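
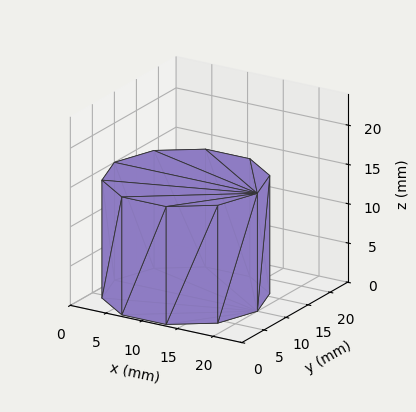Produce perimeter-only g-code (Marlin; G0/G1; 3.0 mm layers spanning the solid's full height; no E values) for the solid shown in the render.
Reading the render: the shape is a regular 10-sided prism (a cylinder approximated with 10 flat sides), circumscribed radius ≈ 10 mm, height ≈ 15 mm (dimensions read to the nearest mm from the axis ticks). For the g-code, the solid's height is divided into equal slices at the stated Δz and each level perimeter traced with G1 moves after a G0 lift.

; perimeter-only toolpath
G21 ; units = mm
G90 ; absolute positioning
G28 ; home
; layer 1
G0 Z3.0
G0 X20.0 Y10.0
G1 X18.1 Y15.9
G1 X13.1 Y19.5
G1 X6.9 Y19.5
G1 X1.9 Y15.9
G1 X0.0 Y10.0
G1 X1.9 Y4.1
G1 X6.9 Y0.5
G1 X13.1 Y0.5
G1 X18.1 Y4.1
G1 X20.0 Y10.0
; layer 2
G0 Z6.0
G0 X20.0 Y10.0
G1 X18.1 Y15.9
G1 X13.1 Y19.5
G1 X6.9 Y19.5
G1 X1.9 Y15.9
G1 X0.0 Y10.0
G1 X1.9 Y4.1
G1 X6.9 Y0.5
G1 X13.1 Y0.5
G1 X18.1 Y4.1
G1 X20.0 Y10.0
; layer 3
G0 Z9.0
G0 X20.0 Y10.0
G1 X18.1 Y15.9
G1 X13.1 Y19.5
G1 X6.9 Y19.5
G1 X1.9 Y15.9
G1 X0.0 Y10.0
G1 X1.9 Y4.1
G1 X6.9 Y0.5
G1 X13.1 Y0.5
G1 X18.1 Y4.1
G1 X20.0 Y10.0
; layer 4
G0 Z12.0
G0 X20.0 Y10.0
G1 X18.1 Y15.9
G1 X13.1 Y19.5
G1 X6.9 Y19.5
G1 X1.9 Y15.9
G1 X0.0 Y10.0
G1 X1.9 Y4.1
G1 X6.9 Y0.5
G1 X13.1 Y0.5
G1 X18.1 Y4.1
G1 X20.0 Y10.0
; layer 5
G0 Z15.0
G0 X20.0 Y10.0
G1 X18.1 Y15.9
G1 X13.1 Y19.5
G1 X6.9 Y19.5
G1 X1.9 Y15.9
G1 X0.0 Y10.0
G1 X1.9 Y4.1
G1 X6.9 Y0.5
G1 X13.1 Y0.5
G1 X18.1 Y4.1
G1 X20.0 Y10.0
M2 ; end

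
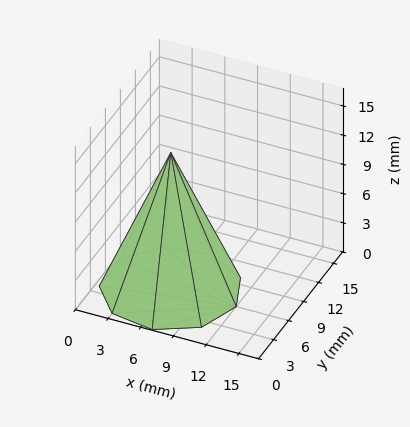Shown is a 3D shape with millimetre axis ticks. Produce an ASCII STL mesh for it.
Reading the render: the shape is a regular 9-sided pyramid, base circumscribed radius ≈ 6 mm, apex at z ≈ 14 mm (dimensions read to the nearest mm from the axis ticks). For the STL, each face is triangulated and given an outward normal.

solid part
  facet normal 0.0000 0.0000 -1.0000
    outer loop
      vertex 7.0 11.9 0.0
      vertex 10.6 9.9 0.0
      vertex 12.0 6.0 0.0
    endloop
  endfacet
  facet normal 0.0000 0.0000 -1.0000
    outer loop
      vertex 3.0 11.2 0.0
      vertex 7.0 11.9 0.0
      vertex 12.0 6.0 0.0
    endloop
  endfacet
  facet normal 0.0000 0.0000 -1.0000
    outer loop
      vertex 0.4 8.1 0.0
      vertex 3.0 11.2 0.0
      vertex 12.0 6.0 0.0
    endloop
  endfacet
  facet normal 0.0000 0.0000 -1.0000
    outer loop
      vertex 0.4 3.9 0.0
      vertex 0.4 8.1 0.0
      vertex 12.0 6.0 0.0
    endloop
  endfacet
  facet normal 0.0000 0.0000 -1.0000
    outer loop
      vertex 3.0 0.8 0.0
      vertex 0.4 3.9 0.0
      vertex 12.0 6.0 0.0
    endloop
  endfacet
  facet normal 0.0000 0.0000 -1.0000
    outer loop
      vertex 7.0 0.1 0.0
      vertex 3.0 0.8 0.0
      vertex 12.0 6.0 0.0
    endloop
  endfacet
  facet normal 0.0000 0.0000 -1.0000
    outer loop
      vertex 10.6 2.1 0.0
      vertex 7.0 0.1 0.0
      vertex 12.0 6.0 0.0
    endloop
  endfacet
  facet normal 0.8729 0.3133 0.3741
    outer loop
      vertex 12.0 6.0 0.0
      vertex 10.6 9.9 0.0
      vertex 6.0 6.0 14.0
    endloop
  endfacet
  facet normal 0.4504 0.8108 0.3739
    outer loop
      vertex 10.6 9.9 0.0
      vertex 7.0 11.9 0.0
      vertex 6.0 6.0 14.0
    endloop
  endfacet
  facet normal -0.1599 0.9137 0.3736
    outer loop
      vertex 7.0 11.9 0.0
      vertex 3.0 11.2 0.0
      vertex 6.0 6.0 14.0
    endloop
  endfacet
  facet normal -0.7107 0.5961 0.3737
    outer loop
      vertex 3.0 11.2 0.0
      vertex 0.4 8.1 0.0
      vertex 6.0 6.0 14.0
    endloop
  endfacet
  facet normal -0.9285 0.0000 0.3714
    outer loop
      vertex 0.4 8.1 0.0
      vertex 0.4 3.9 0.0
      vertex 6.0 6.0 14.0
    endloop
  endfacet
  facet normal -0.7107 -0.5961 0.3737
    outer loop
      vertex 0.4 3.9 0.0
      vertex 3.0 0.8 0.0
      vertex 6.0 6.0 14.0
    endloop
  endfacet
  facet normal -0.1599 -0.9137 0.3736
    outer loop
      vertex 3.0 0.8 0.0
      vertex 7.0 0.1 0.0
      vertex 6.0 6.0 14.0
    endloop
  endfacet
  facet normal 0.4504 -0.8108 0.3739
    outer loop
      vertex 7.0 0.1 0.0
      vertex 10.6 2.1 0.0
      vertex 6.0 6.0 14.0
    endloop
  endfacet
  facet normal 0.8729 -0.3133 0.3741
    outer loop
      vertex 10.6 2.1 0.0
      vertex 12.0 6.0 0.0
      vertex 6.0 6.0 14.0
    endloop
  endfacet
endsolid part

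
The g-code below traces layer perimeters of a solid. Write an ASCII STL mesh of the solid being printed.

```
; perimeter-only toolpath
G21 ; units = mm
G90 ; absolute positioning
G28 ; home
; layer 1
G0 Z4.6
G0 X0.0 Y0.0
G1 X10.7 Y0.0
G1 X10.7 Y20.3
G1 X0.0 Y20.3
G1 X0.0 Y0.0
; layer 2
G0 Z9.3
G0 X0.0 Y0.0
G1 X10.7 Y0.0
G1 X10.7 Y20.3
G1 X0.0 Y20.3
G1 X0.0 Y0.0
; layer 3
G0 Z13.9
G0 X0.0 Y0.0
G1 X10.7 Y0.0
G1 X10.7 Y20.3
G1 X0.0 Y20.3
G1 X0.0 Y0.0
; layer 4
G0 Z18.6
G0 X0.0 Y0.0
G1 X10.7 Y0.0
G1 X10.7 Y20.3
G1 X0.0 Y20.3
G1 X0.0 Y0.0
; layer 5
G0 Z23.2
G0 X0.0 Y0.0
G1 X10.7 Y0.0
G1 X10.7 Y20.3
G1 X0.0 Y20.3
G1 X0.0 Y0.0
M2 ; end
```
solid part
  facet normal 0.0000 0.0000 -1.0000
    outer loop
      vertex 10.7 20.3 0.0
      vertex 10.7 0.0 0.0
      vertex 0.0 0.0 0.0
    endloop
  endfacet
  facet normal 0.0000 0.0000 -1.0000
    outer loop
      vertex 0.0 20.3 0.0
      vertex 10.7 20.3 0.0
      vertex 0.0 0.0 0.0
    endloop
  endfacet
  facet normal 0.0000 0.0000 1.0000
    outer loop
      vertex 0.0 0.0 23.2
      vertex 10.7 0.0 23.2
      vertex 10.7 20.3 23.2
    endloop
  endfacet
  facet normal 0.0000 0.0000 1.0000
    outer loop
      vertex 0.0 0.0 23.2
      vertex 10.7 20.3 23.2
      vertex 0.0 20.3 23.2
    endloop
  endfacet
  facet normal 0.0000 -1.0000 0.0000
    outer loop
      vertex 0.0 0.0 0.0
      vertex 10.7 0.0 0.0
      vertex 10.7 0.0 23.2
    endloop
  endfacet
  facet normal 0.0000 -1.0000 0.0000
    outer loop
      vertex 0.0 0.0 0.0
      vertex 10.7 0.0 23.2
      vertex 0.0 0.0 23.2
    endloop
  endfacet
  facet normal 0.0000 1.0000 0.0000
    outer loop
      vertex 10.7 20.3 23.2
      vertex 10.7 20.3 0.0
      vertex 0.0 20.3 0.0
    endloop
  endfacet
  facet normal 0.0000 1.0000 0.0000
    outer loop
      vertex 0.0 20.3 23.2
      vertex 10.7 20.3 23.2
      vertex 0.0 20.3 0.0
    endloop
  endfacet
  facet normal -1.0000 0.0000 0.0000
    outer loop
      vertex 0.0 20.3 23.2
      vertex 0.0 20.3 0.0
      vertex 0.0 0.0 0.0
    endloop
  endfacet
  facet normal -1.0000 0.0000 0.0000
    outer loop
      vertex 0.0 0.0 23.2
      vertex 0.0 20.3 23.2
      vertex 0.0 0.0 0.0
    endloop
  endfacet
  facet normal 1.0000 0.0000 0.0000
    outer loop
      vertex 10.7 0.0 0.0
      vertex 10.7 20.3 0.0
      vertex 10.7 20.3 23.2
    endloop
  endfacet
  facet normal 1.0000 0.0000 0.0000
    outer loop
      vertex 10.7 0.0 0.0
      vertex 10.7 20.3 23.2
      vertex 10.7 0.0 23.2
    endloop
  endfacet
endsolid part

The G0 Z moves step by Δz≈4.6 mm. Every layer's G1 loop is the same polygon, so the solid is a straight extrusion of it from z=0 to z≈23.2. Closing with flat bottom and top caps and triangulating gives 12 facets — a rectangular box, roughly 10.7 × 20.3 mm footprint and 23.2 mm tall.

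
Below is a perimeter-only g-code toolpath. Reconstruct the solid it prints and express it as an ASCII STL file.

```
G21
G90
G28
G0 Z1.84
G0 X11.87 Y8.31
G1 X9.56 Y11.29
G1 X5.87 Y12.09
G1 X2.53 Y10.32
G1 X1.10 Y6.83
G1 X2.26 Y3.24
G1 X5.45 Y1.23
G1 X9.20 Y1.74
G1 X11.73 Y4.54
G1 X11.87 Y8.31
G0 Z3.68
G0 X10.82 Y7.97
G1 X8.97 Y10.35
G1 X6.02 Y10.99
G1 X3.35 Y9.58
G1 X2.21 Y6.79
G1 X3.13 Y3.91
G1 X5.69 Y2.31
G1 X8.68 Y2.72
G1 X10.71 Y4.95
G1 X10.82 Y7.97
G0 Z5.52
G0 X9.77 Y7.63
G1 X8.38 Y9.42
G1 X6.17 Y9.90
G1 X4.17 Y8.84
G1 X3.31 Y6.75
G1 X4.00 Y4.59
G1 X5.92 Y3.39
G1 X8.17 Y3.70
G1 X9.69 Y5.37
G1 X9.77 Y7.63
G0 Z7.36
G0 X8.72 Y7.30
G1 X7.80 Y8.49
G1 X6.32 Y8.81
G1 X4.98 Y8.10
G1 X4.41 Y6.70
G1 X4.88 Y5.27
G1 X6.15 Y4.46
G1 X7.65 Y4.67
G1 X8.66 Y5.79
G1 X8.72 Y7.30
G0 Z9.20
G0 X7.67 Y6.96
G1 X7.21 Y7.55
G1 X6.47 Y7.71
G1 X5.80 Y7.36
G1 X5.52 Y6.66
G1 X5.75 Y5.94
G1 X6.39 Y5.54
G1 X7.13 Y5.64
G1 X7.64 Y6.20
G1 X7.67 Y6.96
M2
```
solid part
  facet normal 0.0000 0.0000 -1.0000
    outer loop
      vertex 5.72 13.18 0.00
      vertex 10.15 12.22 0.00
      vertex 12.92 8.65 0.00
    endloop
  endfacet
  facet normal 0.0000 0.0000 -1.0000
    outer loop
      vertex 1.71 11.06 0.00
      vertex 5.72 13.18 0.00
      vertex 12.92 8.65 0.00
    endloop
  endfacet
  facet normal 0.0000 0.0000 -1.0000
    outer loop
      vertex 0.00 6.87 0.00
      vertex 1.71 11.06 0.00
      vertex 12.92 8.65 0.00
    endloop
  endfacet
  facet normal 0.0000 0.0000 -1.0000
    outer loop
      vertex 1.39 2.56 0.00
      vertex 0.00 6.87 0.00
      vertex 12.92 8.65 0.00
    endloop
  endfacet
  facet normal 0.0000 0.0000 -1.0000
    outer loop
      vertex 5.22 0.15 0.00
      vertex 1.39 2.56 0.00
      vertex 12.92 8.65 0.00
    endloop
  endfacet
  facet normal 0.0000 0.0000 -1.0000
    outer loop
      vertex 9.71 0.77 0.00
      vertex 5.22 0.15 0.00
      vertex 12.92 8.65 0.00
    endloop
  endfacet
  facet normal 0.0000 0.0000 -1.0000
    outer loop
      vertex 12.75 4.12 0.00
      vertex 9.71 0.77 0.00
      vertex 12.92 8.65 0.00
    endloop
  endfacet
  facet normal 0.6883 0.5340 0.4910
    outer loop
      vertex 12.92 8.65 0.00
      vertex 10.15 12.22 0.00
      vertex 6.62 6.62 11.04
    endloop
  endfacet
  facet normal 0.1845 0.8515 0.4909
    outer loop
      vertex 10.15 12.22 0.00
      vertex 5.72 13.18 0.00
      vertex 6.62 6.62 11.04
    endloop
  endfacet
  facet normal -0.4072 0.7702 0.4909
    outer loop
      vertex 5.72 13.18 0.00
      vertex 1.71 11.06 0.00
      vertex 6.62 6.62 11.04
    endloop
  endfacet
  facet normal -0.8065 0.3292 0.4911
    outer loop
      vertex 1.71 11.06 0.00
      vertex 0.00 6.87 0.00
      vertex 6.62 6.62 11.04
    endloop
  endfacet
  facet normal -0.8291 -0.2674 0.4911
    outer loop
      vertex 0.00 6.87 0.00
      vertex 1.39 2.56 0.00
      vertex 6.62 6.62 11.04
    endloop
  endfacet
  facet normal -0.4640 -0.7374 0.4910
    outer loop
      vertex 1.39 2.56 0.00
      vertex 5.22 0.15 0.00
      vertex 6.62 6.62 11.04
    endloop
  endfacet
  facet normal 0.1192 -0.8631 0.4907
    outer loop
      vertex 5.22 0.15 0.00
      vertex 9.71 0.77 0.00
      vertex 6.62 6.62 11.04
    endloop
  endfacet
  facet normal 0.6452 -0.5855 0.4908
    outer loop
      vertex 9.71 0.77 0.00
      vertex 12.75 4.12 0.00
      vertex 6.62 6.62 11.04
    endloop
  endfacet
  facet normal 0.8706 -0.0327 0.4908
    outer loop
      vertex 12.75 4.12 0.00
      vertex 12.92 8.65 0.00
      vertex 6.62 6.62 11.04
    endloop
  endfacet
endsolid part

The G0 Z moves step by Δz≈1.84 mm. The G1 loops shrink linearly with z, so the solid tapers from its base footprint up to z≈11. Closing with a flat bottom cap and the tapered top and triangulating gives 16 facets — a regular 9-sided pyramid, base circumscribed radius ≈ 6.62 mm, apex at z ≈ 11 mm.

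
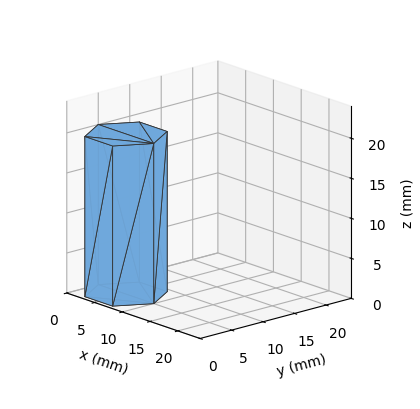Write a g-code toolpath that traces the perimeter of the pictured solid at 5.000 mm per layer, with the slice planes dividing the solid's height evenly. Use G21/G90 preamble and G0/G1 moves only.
Reading the render: the shape is a regular 6-sided prism (a cylinder approximated with 6 flat sides), circumscribed radius ≈ 5 mm, height ≈ 20 mm (dimensions read to the nearest mm from the axis ticks). For the g-code, the solid's height is divided into equal slices at the stated Δz and each level perimeter traced with G1 moves after a G0 lift.

; perimeter-only toolpath
G21 ; units = mm
G90 ; absolute positioning
G28 ; home
; layer 1
G0 Z5.000
G0 X10.000 Y5.000
G1 X7.500 Y9.330
G1 X2.500 Y9.330
G1 X0.000 Y5.000
G1 X2.500 Y0.670
G1 X7.500 Y0.670
G1 X10.000 Y5.000
; layer 2
G0 Z10.000
G0 X10.000 Y5.000
G1 X7.500 Y9.330
G1 X2.500 Y9.330
G1 X0.000 Y5.000
G1 X2.500 Y0.670
G1 X7.500 Y0.670
G1 X10.000 Y5.000
; layer 3
G0 Z15.000
G0 X10.000 Y5.000
G1 X7.500 Y9.330
G1 X2.500 Y9.330
G1 X0.000 Y5.000
G1 X2.500 Y0.670
G1 X7.500 Y0.670
G1 X10.000 Y5.000
; layer 4
G0 Z20.000
G0 X10.000 Y5.000
G1 X7.500 Y9.330
G1 X2.500 Y9.330
G1 X0.000 Y5.000
G1 X2.500 Y0.670
G1 X7.500 Y0.670
G1 X10.000 Y5.000
M2 ; end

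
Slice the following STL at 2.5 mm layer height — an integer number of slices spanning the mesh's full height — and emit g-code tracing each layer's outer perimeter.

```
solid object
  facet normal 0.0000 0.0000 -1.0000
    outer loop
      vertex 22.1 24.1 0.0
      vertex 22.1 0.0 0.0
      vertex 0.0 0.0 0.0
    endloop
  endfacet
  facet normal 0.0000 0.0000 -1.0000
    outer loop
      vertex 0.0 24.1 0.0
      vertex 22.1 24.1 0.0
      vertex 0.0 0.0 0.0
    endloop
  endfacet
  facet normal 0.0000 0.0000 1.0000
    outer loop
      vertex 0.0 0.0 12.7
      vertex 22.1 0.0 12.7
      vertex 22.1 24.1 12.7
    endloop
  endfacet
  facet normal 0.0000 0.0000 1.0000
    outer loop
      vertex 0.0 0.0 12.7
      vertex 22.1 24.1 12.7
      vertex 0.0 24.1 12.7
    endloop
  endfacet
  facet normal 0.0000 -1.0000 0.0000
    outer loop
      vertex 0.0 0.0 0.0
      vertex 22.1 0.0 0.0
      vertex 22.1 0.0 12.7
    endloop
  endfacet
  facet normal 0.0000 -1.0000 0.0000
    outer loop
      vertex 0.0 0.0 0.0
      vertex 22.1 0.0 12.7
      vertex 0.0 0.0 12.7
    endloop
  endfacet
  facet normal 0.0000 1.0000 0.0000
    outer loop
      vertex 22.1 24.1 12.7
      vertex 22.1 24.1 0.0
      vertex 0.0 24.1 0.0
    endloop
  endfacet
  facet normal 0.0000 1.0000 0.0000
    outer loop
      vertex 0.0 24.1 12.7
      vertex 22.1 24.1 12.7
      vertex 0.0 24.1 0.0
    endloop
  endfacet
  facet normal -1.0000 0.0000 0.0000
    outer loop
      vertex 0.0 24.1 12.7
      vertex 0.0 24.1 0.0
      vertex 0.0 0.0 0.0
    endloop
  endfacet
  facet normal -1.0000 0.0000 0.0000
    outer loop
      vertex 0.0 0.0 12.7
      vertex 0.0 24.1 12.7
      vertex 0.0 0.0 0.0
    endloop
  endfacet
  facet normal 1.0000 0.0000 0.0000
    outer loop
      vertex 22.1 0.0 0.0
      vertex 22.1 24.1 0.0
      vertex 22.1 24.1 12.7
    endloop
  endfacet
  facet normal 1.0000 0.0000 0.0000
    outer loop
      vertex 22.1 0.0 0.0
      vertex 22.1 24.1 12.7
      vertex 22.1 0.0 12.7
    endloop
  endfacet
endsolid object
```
; perimeter-only toolpath
G21 ; units = mm
G90 ; absolute positioning
G28 ; home
; layer 1
G0 Z2.5
G0 X0.0 Y0.0
G1 X22.1 Y0.0
G1 X22.1 Y24.1
G1 X0.0 Y24.1
G1 X0.0 Y0.0
; layer 2
G0 Z5.1
G0 X0.0 Y0.0
G1 X22.1 Y0.0
G1 X22.1 Y24.1
G1 X0.0 Y24.1
G1 X0.0 Y0.0
; layer 3
G0 Z7.6
G0 X0.0 Y0.0
G1 X22.1 Y0.0
G1 X22.1 Y24.1
G1 X0.0 Y24.1
G1 X0.0 Y0.0
; layer 4
G0 Z10.2
G0 X0.0 Y0.0
G1 X22.1 Y0.0
G1 X22.1 Y24.1
G1 X0.0 Y24.1
G1 X0.0 Y0.0
; layer 5
G0 Z12.7
G0 X0.0 Y0.0
G1 X22.1 Y0.0
G1 X22.1 Y24.1
G1 X0.0 Y24.1
G1 X0.0 Y0.0
M2 ; end

The solid is a rectangular box, roughly 22.1 × 24.1 mm footprint and 12.7 mm tall. Slicing at Δz = 2.5 mm — 5 equal slices spanning the solid's height, so layer i sits at z = i·h/5 — gives 5 non-empty perimeters. Each is a 4-segment closed polygon; G0 lifts to the layer z and rapids to the start vertex, then G1 traces the edges.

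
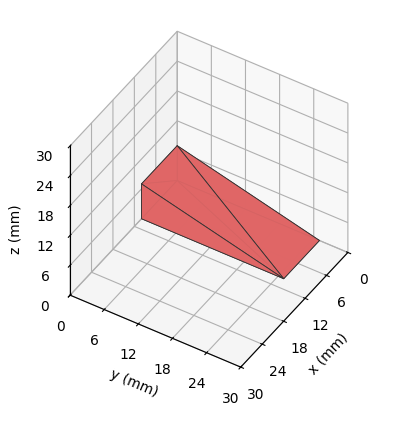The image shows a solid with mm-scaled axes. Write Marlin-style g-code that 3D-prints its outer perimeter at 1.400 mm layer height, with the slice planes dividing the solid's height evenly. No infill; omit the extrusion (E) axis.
Reading the render: the shape is a wedge (ramp): 10 × 25 mm base, rising to 7 mm along the y=0 edge and sloping linearly to z=0 at y=25 (dimensions read to the nearest mm from the axis ticks). For the g-code, the solid's height is divided into equal slices at the stated Δz and each level perimeter traced with G1 moves after a G0 lift.

; perimeter-only toolpath
G21 ; units = mm
G90 ; absolute positioning
G28 ; home
; layer 1
G0 Z1.400
G0 X0.000 Y0.000
G1 X10.000 Y0.000
G1 X10.000 Y20.000
G1 X0.000 Y20.000
G1 X0.000 Y0.000
; layer 2
G0 Z2.800
G0 X0.000 Y0.000
G1 X10.000 Y0.000
G1 X10.000 Y15.000
G1 X0.000 Y15.000
G1 X0.000 Y0.000
; layer 3
G0 Z4.200
G0 X0.000 Y0.000
G1 X10.000 Y0.000
G1 X10.000 Y10.000
G1 X0.000 Y10.000
G1 X0.000 Y0.000
; layer 4
G0 Z5.600
G0 X0.000 Y0.000
G1 X10.000 Y0.000
G1 X10.000 Y5.000
G1 X0.000 Y5.000
G1 X0.000 Y0.000
M2 ; end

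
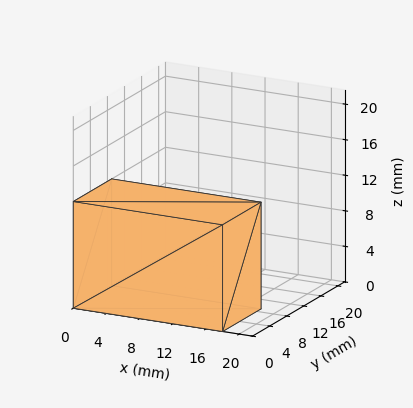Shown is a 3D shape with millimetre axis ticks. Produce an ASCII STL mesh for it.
Reading the render: the shape is a rectangular box, roughly 18 × 9 mm footprint and 12 mm tall (dimensions read to the nearest mm from the axis ticks). For the STL, each face is triangulated and given an outward normal.

solid part
  facet normal 0.0000 0.0000 -1.0000
    outer loop
      vertex 18.0 9.0 0.0
      vertex 18.0 0.0 0.0
      vertex 0.0 0.0 0.0
    endloop
  endfacet
  facet normal 0.0000 0.0000 -1.0000
    outer loop
      vertex 0.0 9.0 0.0
      vertex 18.0 9.0 0.0
      vertex 0.0 0.0 0.0
    endloop
  endfacet
  facet normal 0.0000 0.0000 1.0000
    outer loop
      vertex 0.0 0.0 12.0
      vertex 18.0 0.0 12.0
      vertex 18.0 9.0 12.0
    endloop
  endfacet
  facet normal 0.0000 0.0000 1.0000
    outer loop
      vertex 0.0 0.0 12.0
      vertex 18.0 9.0 12.0
      vertex 0.0 9.0 12.0
    endloop
  endfacet
  facet normal 0.0000 -1.0000 0.0000
    outer loop
      vertex 0.0 0.0 0.0
      vertex 18.0 0.0 0.0
      vertex 18.0 0.0 12.0
    endloop
  endfacet
  facet normal 0.0000 -1.0000 0.0000
    outer loop
      vertex 0.0 0.0 0.0
      vertex 18.0 0.0 12.0
      vertex 0.0 0.0 12.0
    endloop
  endfacet
  facet normal 0.0000 1.0000 0.0000
    outer loop
      vertex 18.0 9.0 12.0
      vertex 18.0 9.0 0.0
      vertex 0.0 9.0 0.0
    endloop
  endfacet
  facet normal 0.0000 1.0000 0.0000
    outer loop
      vertex 0.0 9.0 12.0
      vertex 18.0 9.0 12.0
      vertex 0.0 9.0 0.0
    endloop
  endfacet
  facet normal -1.0000 0.0000 0.0000
    outer loop
      vertex 0.0 9.0 12.0
      vertex 0.0 9.0 0.0
      vertex 0.0 0.0 0.0
    endloop
  endfacet
  facet normal -1.0000 0.0000 0.0000
    outer loop
      vertex 0.0 0.0 12.0
      vertex 0.0 9.0 12.0
      vertex 0.0 0.0 0.0
    endloop
  endfacet
  facet normal 1.0000 0.0000 0.0000
    outer loop
      vertex 18.0 0.0 0.0
      vertex 18.0 9.0 0.0
      vertex 18.0 9.0 12.0
    endloop
  endfacet
  facet normal 1.0000 0.0000 0.0000
    outer loop
      vertex 18.0 0.0 0.0
      vertex 18.0 9.0 12.0
      vertex 18.0 0.0 12.0
    endloop
  endfacet
endsolid part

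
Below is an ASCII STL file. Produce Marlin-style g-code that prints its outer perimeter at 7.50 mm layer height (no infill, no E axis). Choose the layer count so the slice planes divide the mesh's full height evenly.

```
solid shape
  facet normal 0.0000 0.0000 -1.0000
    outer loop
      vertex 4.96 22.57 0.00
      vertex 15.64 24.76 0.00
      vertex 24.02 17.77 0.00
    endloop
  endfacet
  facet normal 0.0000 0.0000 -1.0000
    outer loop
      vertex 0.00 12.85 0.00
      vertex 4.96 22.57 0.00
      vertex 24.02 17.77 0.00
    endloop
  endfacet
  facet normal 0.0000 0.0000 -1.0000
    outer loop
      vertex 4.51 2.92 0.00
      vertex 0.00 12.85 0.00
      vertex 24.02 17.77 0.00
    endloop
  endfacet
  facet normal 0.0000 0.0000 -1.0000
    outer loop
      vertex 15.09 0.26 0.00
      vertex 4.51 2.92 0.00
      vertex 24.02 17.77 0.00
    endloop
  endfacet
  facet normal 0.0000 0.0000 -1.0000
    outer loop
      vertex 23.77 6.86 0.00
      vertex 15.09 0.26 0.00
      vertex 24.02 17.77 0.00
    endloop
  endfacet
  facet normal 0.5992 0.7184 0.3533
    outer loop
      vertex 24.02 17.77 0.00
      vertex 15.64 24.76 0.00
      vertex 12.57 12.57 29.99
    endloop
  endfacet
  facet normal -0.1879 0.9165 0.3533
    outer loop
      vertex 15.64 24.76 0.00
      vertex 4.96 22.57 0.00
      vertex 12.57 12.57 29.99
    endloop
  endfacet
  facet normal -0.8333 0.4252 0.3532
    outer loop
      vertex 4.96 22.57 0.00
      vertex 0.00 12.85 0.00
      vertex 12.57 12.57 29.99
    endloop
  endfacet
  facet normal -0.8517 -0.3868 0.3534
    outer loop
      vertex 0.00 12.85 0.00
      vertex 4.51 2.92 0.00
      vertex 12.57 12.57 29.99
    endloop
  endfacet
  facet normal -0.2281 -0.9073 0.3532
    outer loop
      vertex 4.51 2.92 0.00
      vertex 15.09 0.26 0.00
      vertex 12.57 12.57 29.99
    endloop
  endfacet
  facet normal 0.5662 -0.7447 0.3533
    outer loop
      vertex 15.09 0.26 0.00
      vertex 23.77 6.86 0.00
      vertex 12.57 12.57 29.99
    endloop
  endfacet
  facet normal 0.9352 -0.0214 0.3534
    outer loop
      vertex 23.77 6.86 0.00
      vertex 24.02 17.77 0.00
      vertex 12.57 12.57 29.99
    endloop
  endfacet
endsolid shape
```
; perimeter-only toolpath
G21 ; units = mm
G90 ; absolute positioning
G28 ; home
; layer 1
G0 Z7.50
G0 X21.16 Y16.47
G1 X14.87 Y21.71
G1 X6.86 Y20.07
G1 X3.14 Y12.78
G1 X6.53 Y5.33
G1 X14.46 Y3.34
G1 X20.97 Y8.29
G1 X21.16 Y16.47
; layer 2
G0 Z14.99
G0 X18.30 Y15.17
G1 X14.11 Y18.66
G1 X8.77 Y17.57
G1 X6.29 Y12.71
G1 X8.54 Y7.75
G1 X13.83 Y6.42
G1 X18.17 Y9.71
G1 X18.30 Y15.17
; layer 3
G0 Z22.49
G0 X15.43 Y13.87
G1 X13.34 Y15.62
G1 X10.67 Y15.07
G1 X9.43 Y12.64
G1 X10.55 Y10.16
G1 X13.20 Y9.49
G1 X15.37 Y11.14
G1 X15.43 Y13.87
M2 ; end

The solid is a regular 7-sided pyramid, base circumscribed radius ≈ 12.6 mm, apex at z ≈ 30 mm. Slicing at Δz = 7.50 mm — 4 equal slices spanning the solid's height, so layer i sits at z = i·h/4 — gives 3 non-empty perimeters. Each is a 7-segment closed polygon; G0 lifts to the layer z and rapids to the start vertex, then G1 traces the edges. The cross-section shrinks linearly with z (the slice at the apex is degenerate and omitted).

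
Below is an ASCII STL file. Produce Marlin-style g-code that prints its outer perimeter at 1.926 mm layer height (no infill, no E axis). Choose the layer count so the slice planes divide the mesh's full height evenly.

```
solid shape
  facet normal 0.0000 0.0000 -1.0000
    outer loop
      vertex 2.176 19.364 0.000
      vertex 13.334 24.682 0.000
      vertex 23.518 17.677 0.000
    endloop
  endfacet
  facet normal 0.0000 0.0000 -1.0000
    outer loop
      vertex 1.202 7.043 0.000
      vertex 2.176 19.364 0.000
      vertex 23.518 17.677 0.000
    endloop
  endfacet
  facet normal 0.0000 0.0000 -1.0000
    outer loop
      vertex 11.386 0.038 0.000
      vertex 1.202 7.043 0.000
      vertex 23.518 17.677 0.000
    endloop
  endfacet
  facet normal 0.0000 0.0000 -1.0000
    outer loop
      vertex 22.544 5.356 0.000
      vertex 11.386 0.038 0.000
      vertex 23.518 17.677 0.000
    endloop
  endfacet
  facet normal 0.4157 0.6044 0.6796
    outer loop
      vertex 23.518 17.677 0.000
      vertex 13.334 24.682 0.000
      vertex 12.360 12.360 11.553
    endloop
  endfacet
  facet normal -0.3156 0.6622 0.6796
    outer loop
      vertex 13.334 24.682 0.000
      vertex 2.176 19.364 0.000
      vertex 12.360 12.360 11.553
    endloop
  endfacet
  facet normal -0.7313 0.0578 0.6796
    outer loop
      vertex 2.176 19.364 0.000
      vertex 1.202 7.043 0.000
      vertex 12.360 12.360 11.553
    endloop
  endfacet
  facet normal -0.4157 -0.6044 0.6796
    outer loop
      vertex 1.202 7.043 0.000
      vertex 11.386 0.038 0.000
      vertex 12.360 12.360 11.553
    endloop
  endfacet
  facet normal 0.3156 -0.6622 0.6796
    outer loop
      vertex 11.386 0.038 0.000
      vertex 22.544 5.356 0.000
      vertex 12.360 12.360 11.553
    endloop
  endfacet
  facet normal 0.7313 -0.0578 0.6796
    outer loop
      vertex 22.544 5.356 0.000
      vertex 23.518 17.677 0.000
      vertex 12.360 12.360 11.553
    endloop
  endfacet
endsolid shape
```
; perimeter-only toolpath
G21 ; units = mm
G90 ; absolute positioning
G28 ; home
; layer 1
G0 Z1.926
G0 X21.658 Y16.791
G1 X13.172 Y22.628
G1 X3.873 Y18.197
G1 X3.062 Y7.929
G1 X11.548 Y2.092
G1 X20.847 Y6.523
G1 X21.658 Y16.791
; layer 2
G0 Z3.851
G0 X19.799 Y15.905
G1 X13.009 Y20.575
G1 X5.571 Y17.029
G1 X4.921 Y8.815
G1 X11.711 Y4.145
G1 X19.149 Y7.691
G1 X19.799 Y15.905
; layer 3
G0 Z5.777
G0 X17.939 Y15.018
G1 X12.847 Y18.521
G1 X7.268 Y15.862
G1 X6.781 Y9.701
G1 X11.873 Y6.199
G1 X17.452 Y8.858
G1 X17.939 Y15.018
; layer 4
G0 Z7.702
G0 X16.079 Y14.132
G1 X12.685 Y16.467
G1 X8.965 Y14.695
G1 X8.641 Y10.588
G1 X12.035 Y8.253
G1 X15.755 Y10.025
G1 X16.079 Y14.132
; layer 5
G0 Z9.628
G0 X14.220 Y13.246
G1 X12.522 Y14.414
G1 X10.663 Y13.527
G1 X10.500 Y11.474
G1 X12.198 Y10.306
G1 X14.057 Y11.193
G1 X14.220 Y13.246
M2 ; end

The solid is a regular 6-sided pyramid, base circumscribed radius ≈ 12.4 mm, apex at z ≈ 11.6 mm. Slicing at Δz = 1.926 mm — 6 equal slices spanning the solid's height, so layer i sits at z = i·h/6 — gives 5 non-empty perimeters. Each is a 6-segment closed polygon; G0 lifts to the layer z and rapids to the start vertex, then G1 traces the edges. The cross-section shrinks linearly with z (the slice at the apex is degenerate and omitted).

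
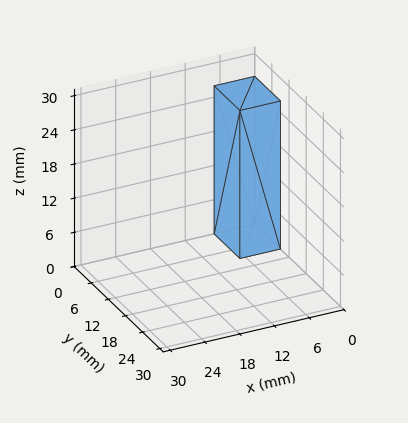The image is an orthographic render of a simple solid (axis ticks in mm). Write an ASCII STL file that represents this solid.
Reading the render: the shape is a rectangular box, roughly 7 × 9 mm footprint and 26 mm tall (dimensions read to the nearest mm from the axis ticks). For the STL, each face is triangulated and given an outward normal.

solid part
  facet normal 0.0000 0.0000 -1.0000
    outer loop
      vertex 7.0 9.0 0.0
      vertex 7.0 0.0 0.0
      vertex 0.0 0.0 0.0
    endloop
  endfacet
  facet normal 0.0000 0.0000 -1.0000
    outer loop
      vertex 0.0 9.0 0.0
      vertex 7.0 9.0 0.0
      vertex 0.0 0.0 0.0
    endloop
  endfacet
  facet normal 0.0000 0.0000 1.0000
    outer loop
      vertex 0.0 0.0 26.0
      vertex 7.0 0.0 26.0
      vertex 7.0 9.0 26.0
    endloop
  endfacet
  facet normal 0.0000 0.0000 1.0000
    outer loop
      vertex 0.0 0.0 26.0
      vertex 7.0 9.0 26.0
      vertex 0.0 9.0 26.0
    endloop
  endfacet
  facet normal 0.0000 -1.0000 0.0000
    outer loop
      vertex 0.0 0.0 0.0
      vertex 7.0 0.0 0.0
      vertex 7.0 0.0 26.0
    endloop
  endfacet
  facet normal 0.0000 -1.0000 0.0000
    outer loop
      vertex 0.0 0.0 0.0
      vertex 7.0 0.0 26.0
      vertex 0.0 0.0 26.0
    endloop
  endfacet
  facet normal 0.0000 1.0000 0.0000
    outer loop
      vertex 7.0 9.0 26.0
      vertex 7.0 9.0 0.0
      vertex 0.0 9.0 0.0
    endloop
  endfacet
  facet normal 0.0000 1.0000 0.0000
    outer loop
      vertex 0.0 9.0 26.0
      vertex 7.0 9.0 26.0
      vertex 0.0 9.0 0.0
    endloop
  endfacet
  facet normal -1.0000 0.0000 0.0000
    outer loop
      vertex 0.0 9.0 26.0
      vertex 0.0 9.0 0.0
      vertex 0.0 0.0 0.0
    endloop
  endfacet
  facet normal -1.0000 0.0000 0.0000
    outer loop
      vertex 0.0 0.0 26.0
      vertex 0.0 9.0 26.0
      vertex 0.0 0.0 0.0
    endloop
  endfacet
  facet normal 1.0000 0.0000 0.0000
    outer loop
      vertex 7.0 0.0 0.0
      vertex 7.0 9.0 0.0
      vertex 7.0 9.0 26.0
    endloop
  endfacet
  facet normal 1.0000 0.0000 0.0000
    outer loop
      vertex 7.0 0.0 0.0
      vertex 7.0 9.0 26.0
      vertex 7.0 0.0 26.0
    endloop
  endfacet
endsolid part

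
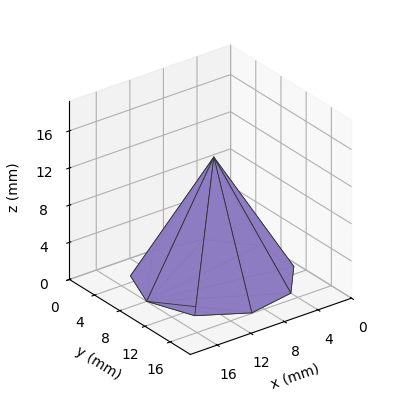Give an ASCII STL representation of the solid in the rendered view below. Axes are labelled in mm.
Reading the render: the shape is a regular 9-sided pyramid, base circumscribed radius ≈ 8 mm, apex at z ≈ 13 mm (dimensions read to the nearest mm from the axis ticks). For the STL, each face is triangulated and given an outward normal.

solid part
  facet normal 0.0000 0.0000 -1.0000
    outer loop
      vertex 9.4 15.9 0.0
      vertex 14.1 13.1 0.0
      vertex 16.0 8.0 0.0
    endloop
  endfacet
  facet normal 0.0000 0.0000 -1.0000
    outer loop
      vertex 4.0 14.9 0.0
      vertex 9.4 15.9 0.0
      vertex 16.0 8.0 0.0
    endloop
  endfacet
  facet normal 0.0000 0.0000 -1.0000
    outer loop
      vertex 0.5 10.7 0.0
      vertex 4.0 14.9 0.0
      vertex 16.0 8.0 0.0
    endloop
  endfacet
  facet normal 0.0000 0.0000 -1.0000
    outer loop
      vertex 0.5 5.3 0.0
      vertex 0.5 10.7 0.0
      vertex 16.0 8.0 0.0
    endloop
  endfacet
  facet normal 0.0000 0.0000 -1.0000
    outer loop
      vertex 4.0 1.1 0.0
      vertex 0.5 5.3 0.0
      vertex 16.0 8.0 0.0
    endloop
  endfacet
  facet normal 0.0000 0.0000 -1.0000
    outer loop
      vertex 9.4 0.1 0.0
      vertex 4.0 1.1 0.0
      vertex 16.0 8.0 0.0
    endloop
  endfacet
  facet normal 0.0000 0.0000 -1.0000
    outer loop
      vertex 14.1 2.9 0.0
      vertex 9.4 0.1 0.0
      vertex 16.0 8.0 0.0
    endloop
  endfacet
  facet normal 0.8118 0.3024 0.4996
    outer loop
      vertex 16.0 8.0 0.0
      vertex 14.1 13.1 0.0
      vertex 8.0 8.0 13.0
    endloop
  endfacet
  facet normal 0.4433 0.7441 0.4999
    outer loop
      vertex 14.1 13.1 0.0
      vertex 9.4 15.9 0.0
      vertex 8.0 8.0 13.0
    endloop
  endfacet
  facet normal -0.1577 0.8513 0.5004
    outer loop
      vertex 9.4 15.9 0.0
      vertex 4.0 14.9 0.0
      vertex 8.0 8.0 13.0
    endloop
  endfacet
  facet normal -0.6656 0.5547 0.4992
    outer loop
      vertex 4.0 14.9 0.0
      vertex 0.5 10.7 0.0
      vertex 8.0 8.0 13.0
    endloop
  endfacet
  facet normal -0.8662 0.0000 0.4997
    outer loop
      vertex 0.5 10.7 0.0
      vertex 0.5 5.3 0.0
      vertex 8.0 8.0 13.0
    endloop
  endfacet
  facet normal -0.6656 -0.5547 0.4992
    outer loop
      vertex 0.5 5.3 0.0
      vertex 4.0 1.1 0.0
      vertex 8.0 8.0 13.0
    endloop
  endfacet
  facet normal -0.1577 -0.8513 0.5004
    outer loop
      vertex 4.0 1.1 0.0
      vertex 9.4 0.1 0.0
      vertex 8.0 8.0 13.0
    endloop
  endfacet
  facet normal 0.4433 -0.7441 0.4999
    outer loop
      vertex 9.4 0.1 0.0
      vertex 14.1 2.9 0.0
      vertex 8.0 8.0 13.0
    endloop
  endfacet
  facet normal 0.8118 -0.3024 0.4996
    outer loop
      vertex 14.1 2.9 0.0
      vertex 16.0 8.0 0.0
      vertex 8.0 8.0 13.0
    endloop
  endfacet
endsolid part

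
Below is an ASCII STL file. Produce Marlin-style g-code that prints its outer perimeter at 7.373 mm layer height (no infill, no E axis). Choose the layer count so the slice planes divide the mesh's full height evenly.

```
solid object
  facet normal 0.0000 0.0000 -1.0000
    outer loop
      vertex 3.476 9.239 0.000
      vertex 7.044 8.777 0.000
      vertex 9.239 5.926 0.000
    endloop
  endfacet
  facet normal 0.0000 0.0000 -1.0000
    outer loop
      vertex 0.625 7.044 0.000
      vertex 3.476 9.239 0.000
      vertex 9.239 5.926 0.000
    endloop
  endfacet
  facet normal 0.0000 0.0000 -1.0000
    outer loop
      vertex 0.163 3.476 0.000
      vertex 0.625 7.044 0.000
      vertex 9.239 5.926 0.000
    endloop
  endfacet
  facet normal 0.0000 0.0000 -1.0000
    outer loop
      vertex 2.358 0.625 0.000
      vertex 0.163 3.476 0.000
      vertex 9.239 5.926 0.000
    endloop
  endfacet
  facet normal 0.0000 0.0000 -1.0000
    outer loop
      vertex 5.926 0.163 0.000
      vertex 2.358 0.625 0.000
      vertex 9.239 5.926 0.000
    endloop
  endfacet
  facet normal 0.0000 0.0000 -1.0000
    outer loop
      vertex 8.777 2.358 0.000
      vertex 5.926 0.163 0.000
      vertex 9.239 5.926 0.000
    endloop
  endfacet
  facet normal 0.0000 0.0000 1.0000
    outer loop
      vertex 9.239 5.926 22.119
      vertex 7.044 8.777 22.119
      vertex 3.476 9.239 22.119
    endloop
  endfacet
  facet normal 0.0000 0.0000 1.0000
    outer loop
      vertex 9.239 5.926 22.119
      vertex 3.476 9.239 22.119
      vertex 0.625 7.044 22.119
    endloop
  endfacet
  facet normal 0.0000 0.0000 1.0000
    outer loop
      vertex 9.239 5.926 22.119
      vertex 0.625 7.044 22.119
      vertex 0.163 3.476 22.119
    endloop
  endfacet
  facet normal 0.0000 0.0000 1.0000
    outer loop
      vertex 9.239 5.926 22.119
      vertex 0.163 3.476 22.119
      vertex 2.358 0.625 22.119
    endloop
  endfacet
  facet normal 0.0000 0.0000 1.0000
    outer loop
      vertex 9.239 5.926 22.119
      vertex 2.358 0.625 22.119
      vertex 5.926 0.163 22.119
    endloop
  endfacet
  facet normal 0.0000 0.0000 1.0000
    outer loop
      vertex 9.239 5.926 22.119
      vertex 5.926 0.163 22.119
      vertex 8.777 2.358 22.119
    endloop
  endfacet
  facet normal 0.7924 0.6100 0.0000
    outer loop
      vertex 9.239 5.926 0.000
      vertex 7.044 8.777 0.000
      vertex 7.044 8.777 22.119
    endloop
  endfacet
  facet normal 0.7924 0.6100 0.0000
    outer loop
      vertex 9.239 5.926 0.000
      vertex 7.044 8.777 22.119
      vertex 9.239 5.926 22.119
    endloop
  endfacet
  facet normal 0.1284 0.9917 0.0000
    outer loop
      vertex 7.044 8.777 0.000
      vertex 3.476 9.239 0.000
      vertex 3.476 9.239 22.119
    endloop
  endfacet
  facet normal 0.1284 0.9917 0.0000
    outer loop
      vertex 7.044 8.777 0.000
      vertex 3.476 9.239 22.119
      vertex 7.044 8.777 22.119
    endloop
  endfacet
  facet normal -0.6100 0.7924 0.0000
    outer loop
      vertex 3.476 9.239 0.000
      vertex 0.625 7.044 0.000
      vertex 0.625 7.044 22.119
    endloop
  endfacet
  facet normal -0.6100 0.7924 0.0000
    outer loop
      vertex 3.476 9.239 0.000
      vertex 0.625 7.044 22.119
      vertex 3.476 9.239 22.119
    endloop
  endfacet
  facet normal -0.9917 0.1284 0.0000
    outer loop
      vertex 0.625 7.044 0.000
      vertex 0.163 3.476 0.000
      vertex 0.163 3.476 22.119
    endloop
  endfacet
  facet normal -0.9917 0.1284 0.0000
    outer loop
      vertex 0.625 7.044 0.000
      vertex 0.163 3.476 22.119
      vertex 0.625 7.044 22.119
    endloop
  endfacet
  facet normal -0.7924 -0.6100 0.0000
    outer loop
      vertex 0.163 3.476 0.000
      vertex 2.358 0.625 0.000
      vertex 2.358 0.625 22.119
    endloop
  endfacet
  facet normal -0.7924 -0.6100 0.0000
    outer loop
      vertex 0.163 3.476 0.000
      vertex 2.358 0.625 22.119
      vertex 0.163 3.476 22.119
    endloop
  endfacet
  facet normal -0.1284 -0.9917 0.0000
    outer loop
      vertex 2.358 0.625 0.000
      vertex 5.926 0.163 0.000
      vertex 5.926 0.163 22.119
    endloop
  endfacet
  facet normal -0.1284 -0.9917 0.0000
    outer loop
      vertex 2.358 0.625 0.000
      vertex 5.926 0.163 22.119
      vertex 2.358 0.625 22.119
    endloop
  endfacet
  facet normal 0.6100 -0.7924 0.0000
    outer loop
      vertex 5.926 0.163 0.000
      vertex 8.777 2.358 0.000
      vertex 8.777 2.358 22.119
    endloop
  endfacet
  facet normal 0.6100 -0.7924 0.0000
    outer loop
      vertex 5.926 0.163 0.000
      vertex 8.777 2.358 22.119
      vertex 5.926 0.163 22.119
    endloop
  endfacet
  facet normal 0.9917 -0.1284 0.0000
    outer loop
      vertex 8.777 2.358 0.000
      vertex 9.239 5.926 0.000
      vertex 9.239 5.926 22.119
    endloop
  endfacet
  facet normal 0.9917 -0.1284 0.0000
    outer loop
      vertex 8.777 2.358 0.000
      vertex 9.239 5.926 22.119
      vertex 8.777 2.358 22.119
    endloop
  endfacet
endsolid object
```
; perimeter-only toolpath
G21 ; units = mm
G90 ; absolute positioning
G28 ; home
; layer 1
G0 Z7.373
G0 X9.239 Y5.926
G1 X7.044 Y8.777
G1 X3.476 Y9.239
G1 X0.625 Y7.044
G1 X0.163 Y3.476
G1 X2.358 Y0.625
G1 X5.926 Y0.163
G1 X8.777 Y2.358
G1 X9.239 Y5.926
; layer 2
G0 Z14.746
G0 X9.239 Y5.926
G1 X7.044 Y8.777
G1 X3.476 Y9.239
G1 X0.625 Y7.044
G1 X0.163 Y3.476
G1 X2.358 Y0.625
G1 X5.926 Y0.163
G1 X8.777 Y2.358
G1 X9.239 Y5.926
; layer 3
G0 Z22.119
G0 X9.239 Y5.926
G1 X7.044 Y8.777
G1 X3.476 Y9.239
G1 X0.625 Y7.044
G1 X0.163 Y3.476
G1 X2.358 Y0.625
G1 X5.926 Y0.163
G1 X8.777 Y2.358
G1 X9.239 Y5.926
M2 ; end

The solid is a regular 8-sided prism (a cylinder approximated with 8 flat sides), circumscribed radius ≈ 4.7 mm, height ≈ 22.1 mm. Slicing at Δz = 7.373 mm — 3 equal slices spanning the solid's height, so layer i sits at z = i·h/3 — gives 3 non-empty perimeters. Each is a 8-segment closed polygon; G0 lifts to the layer z and rapids to the start vertex, then G1 traces the edges.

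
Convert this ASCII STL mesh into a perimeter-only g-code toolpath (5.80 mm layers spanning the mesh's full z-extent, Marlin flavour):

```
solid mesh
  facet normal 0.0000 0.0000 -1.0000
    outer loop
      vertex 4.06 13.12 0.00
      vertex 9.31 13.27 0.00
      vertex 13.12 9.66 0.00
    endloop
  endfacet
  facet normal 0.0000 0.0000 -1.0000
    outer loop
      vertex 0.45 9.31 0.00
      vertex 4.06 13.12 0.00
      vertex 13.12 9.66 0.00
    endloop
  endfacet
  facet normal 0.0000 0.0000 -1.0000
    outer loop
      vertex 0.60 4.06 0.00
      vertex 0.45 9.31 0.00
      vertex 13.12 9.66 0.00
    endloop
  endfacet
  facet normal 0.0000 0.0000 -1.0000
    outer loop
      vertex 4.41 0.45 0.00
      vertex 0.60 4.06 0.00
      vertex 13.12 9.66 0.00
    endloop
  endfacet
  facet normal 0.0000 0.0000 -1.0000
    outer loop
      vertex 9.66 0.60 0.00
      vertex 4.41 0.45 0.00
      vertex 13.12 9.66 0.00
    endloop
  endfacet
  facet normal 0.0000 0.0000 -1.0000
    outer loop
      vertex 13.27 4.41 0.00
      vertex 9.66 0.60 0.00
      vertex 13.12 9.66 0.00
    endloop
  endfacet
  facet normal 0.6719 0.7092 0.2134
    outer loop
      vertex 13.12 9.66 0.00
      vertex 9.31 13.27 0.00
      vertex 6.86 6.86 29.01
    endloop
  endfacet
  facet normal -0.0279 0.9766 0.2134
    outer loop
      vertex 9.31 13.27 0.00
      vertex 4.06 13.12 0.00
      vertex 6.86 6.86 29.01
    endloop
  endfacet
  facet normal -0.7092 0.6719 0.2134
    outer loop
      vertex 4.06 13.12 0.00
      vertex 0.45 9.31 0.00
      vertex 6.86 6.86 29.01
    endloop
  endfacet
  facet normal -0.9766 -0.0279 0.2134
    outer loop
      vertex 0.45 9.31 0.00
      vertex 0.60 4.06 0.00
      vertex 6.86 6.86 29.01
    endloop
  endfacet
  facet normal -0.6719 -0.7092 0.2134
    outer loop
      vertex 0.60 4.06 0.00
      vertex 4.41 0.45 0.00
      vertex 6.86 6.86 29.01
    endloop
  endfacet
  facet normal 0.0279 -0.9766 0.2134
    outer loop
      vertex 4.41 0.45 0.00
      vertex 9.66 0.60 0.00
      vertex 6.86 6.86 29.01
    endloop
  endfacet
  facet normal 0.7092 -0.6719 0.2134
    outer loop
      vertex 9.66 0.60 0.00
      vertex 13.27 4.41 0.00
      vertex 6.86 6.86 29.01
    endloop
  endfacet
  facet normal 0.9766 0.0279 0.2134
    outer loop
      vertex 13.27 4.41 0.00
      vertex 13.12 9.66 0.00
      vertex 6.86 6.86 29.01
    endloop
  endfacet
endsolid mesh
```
; perimeter-only toolpath
G21 ; units = mm
G90 ; absolute positioning
G28 ; home
; layer 1
G0 Z5.80
G0 X11.87 Y9.10
G1 X8.82 Y11.99
G1 X4.62 Y11.87
G1 X1.73 Y8.82
G1 X1.85 Y4.62
G1 X4.90 Y1.73
G1 X9.10 Y1.85
G1 X11.99 Y4.90
G1 X11.87 Y9.10
; layer 2
G0 Z11.60
G0 X10.62 Y8.54
G1 X8.33 Y10.71
G1 X5.18 Y10.62
G1 X3.01 Y8.33
G1 X3.10 Y5.18
G1 X5.39 Y3.01
G1 X8.54 Y3.10
G1 X10.71 Y5.39
G1 X10.62 Y8.54
; layer 3
G0 Z17.41
G0 X9.36 Y7.98
G1 X7.84 Y9.42
G1 X5.74 Y9.36
G1 X4.30 Y7.84
G1 X4.36 Y5.74
G1 X5.88 Y4.30
G1 X7.98 Y4.36
G1 X9.42 Y5.88
G1 X9.36 Y7.98
; layer 4
G0 Z23.21
G0 X8.11 Y7.42
G1 X7.35 Y8.14
G1 X6.30 Y8.11
G1 X5.58 Y7.35
G1 X5.61 Y6.30
G1 X6.37 Y5.58
G1 X7.42 Y5.61
G1 X8.14 Y6.37
G1 X8.11 Y7.42
M2 ; end

The solid is a regular 8-sided pyramid, base circumscribed radius ≈ 6.86 mm, apex at z ≈ 29 mm. Slicing at Δz = 5.80 mm — 5 equal slices spanning the solid's height, so layer i sits at z = i·h/5 — gives 4 non-empty perimeters. Each is a 8-segment closed polygon; G0 lifts to the layer z and rapids to the start vertex, then G1 traces the edges. The cross-section shrinks linearly with z (the slice at the apex is degenerate and omitted).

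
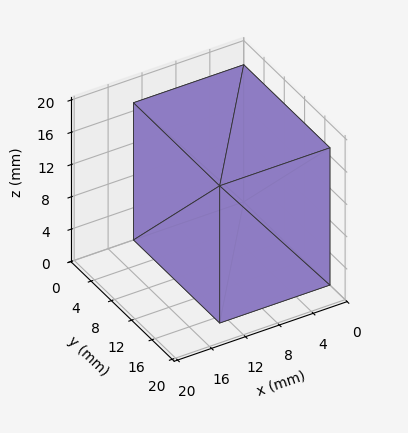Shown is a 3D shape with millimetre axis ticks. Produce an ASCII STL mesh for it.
Reading the render: the shape is a rectangular box, roughly 13 × 17 mm footprint and 17 mm tall (dimensions read to the nearest mm from the axis ticks). For the STL, each face is triangulated and given an outward normal.

solid part
  facet normal 0.0000 0.0000 -1.0000
    outer loop
      vertex 13.000 17.000 0.000
      vertex 13.000 0.000 0.000
      vertex 0.000 0.000 0.000
    endloop
  endfacet
  facet normal 0.0000 0.0000 -1.0000
    outer loop
      vertex 0.000 17.000 0.000
      vertex 13.000 17.000 0.000
      vertex 0.000 0.000 0.000
    endloop
  endfacet
  facet normal 0.0000 0.0000 1.0000
    outer loop
      vertex 0.000 0.000 17.000
      vertex 13.000 0.000 17.000
      vertex 13.000 17.000 17.000
    endloop
  endfacet
  facet normal 0.0000 0.0000 1.0000
    outer loop
      vertex 0.000 0.000 17.000
      vertex 13.000 17.000 17.000
      vertex 0.000 17.000 17.000
    endloop
  endfacet
  facet normal 0.0000 -1.0000 0.0000
    outer loop
      vertex 0.000 0.000 0.000
      vertex 13.000 0.000 0.000
      vertex 13.000 0.000 17.000
    endloop
  endfacet
  facet normal 0.0000 -1.0000 0.0000
    outer loop
      vertex 0.000 0.000 0.000
      vertex 13.000 0.000 17.000
      vertex 0.000 0.000 17.000
    endloop
  endfacet
  facet normal 0.0000 1.0000 0.0000
    outer loop
      vertex 13.000 17.000 17.000
      vertex 13.000 17.000 0.000
      vertex 0.000 17.000 0.000
    endloop
  endfacet
  facet normal 0.0000 1.0000 0.0000
    outer loop
      vertex 0.000 17.000 17.000
      vertex 13.000 17.000 17.000
      vertex 0.000 17.000 0.000
    endloop
  endfacet
  facet normal -1.0000 0.0000 0.0000
    outer loop
      vertex 0.000 17.000 17.000
      vertex 0.000 17.000 0.000
      vertex 0.000 0.000 0.000
    endloop
  endfacet
  facet normal -1.0000 0.0000 0.0000
    outer loop
      vertex 0.000 0.000 17.000
      vertex 0.000 17.000 17.000
      vertex 0.000 0.000 0.000
    endloop
  endfacet
  facet normal 1.0000 0.0000 0.0000
    outer loop
      vertex 13.000 0.000 0.000
      vertex 13.000 17.000 0.000
      vertex 13.000 17.000 17.000
    endloop
  endfacet
  facet normal 1.0000 0.0000 0.0000
    outer loop
      vertex 13.000 0.000 0.000
      vertex 13.000 17.000 17.000
      vertex 13.000 0.000 17.000
    endloop
  endfacet
endsolid part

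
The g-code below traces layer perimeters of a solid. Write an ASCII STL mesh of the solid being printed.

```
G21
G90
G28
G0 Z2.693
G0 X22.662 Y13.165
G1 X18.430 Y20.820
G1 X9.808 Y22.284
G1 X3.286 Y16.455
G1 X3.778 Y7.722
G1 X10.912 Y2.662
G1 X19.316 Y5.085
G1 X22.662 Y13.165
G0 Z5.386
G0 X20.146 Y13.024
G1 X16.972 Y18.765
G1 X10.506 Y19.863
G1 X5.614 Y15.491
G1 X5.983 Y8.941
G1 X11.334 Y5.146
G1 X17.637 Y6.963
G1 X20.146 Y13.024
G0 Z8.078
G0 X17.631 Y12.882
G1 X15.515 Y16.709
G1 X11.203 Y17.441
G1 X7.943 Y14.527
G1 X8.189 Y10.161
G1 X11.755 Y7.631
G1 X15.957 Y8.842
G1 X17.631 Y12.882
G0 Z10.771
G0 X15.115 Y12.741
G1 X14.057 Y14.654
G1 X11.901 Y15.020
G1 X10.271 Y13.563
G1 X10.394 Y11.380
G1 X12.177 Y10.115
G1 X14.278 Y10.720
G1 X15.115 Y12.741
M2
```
solid part
  facet normal 0.0000 0.0000 -1.0000
    outer loop
      vertex 9.110 24.705 0.000
      vertex 19.888 22.875 0.000
      vertex 25.178 13.307 0.000
    endloop
  endfacet
  facet normal 0.0000 0.0000 -1.0000
    outer loop
      vertex 0.958 17.419 0.000
      vertex 9.110 24.705 0.000
      vertex 25.178 13.307 0.000
    endloop
  endfacet
  facet normal 0.0000 0.0000 -1.0000
    outer loop
      vertex 1.573 6.503 0.000
      vertex 0.958 17.419 0.000
      vertex 25.178 13.307 0.000
    endloop
  endfacet
  facet normal 0.0000 0.0000 -1.0000
    outer loop
      vertex 10.490 0.178 0.000
      vertex 1.573 6.503 0.000
      vertex 25.178 13.307 0.000
    endloop
  endfacet
  facet normal 0.0000 0.0000 -1.0000
    outer loop
      vertex 20.995 3.206 0.000
      vertex 10.490 0.178 0.000
      vertex 25.178 13.307 0.000
    endloop
  endfacet
  facet normal 0.6691 0.3699 0.6446
    outer loop
      vertex 25.178 13.307 0.000
      vertex 19.888 22.875 0.000
      vertex 12.599 12.599 13.464
    endloop
  endfacet
  facet normal 0.1280 0.7538 0.6446
    outer loop
      vertex 19.888 22.875 0.000
      vertex 9.110 24.705 0.000
      vertex 12.599 12.599 13.464
    endloop
  endfacet
  facet normal -0.5095 0.5700 0.6446
    outer loop
      vertex 9.110 24.705 0.000
      vertex 0.958 17.419 0.000
      vertex 12.599 12.599 13.464
    endloop
  endfacet
  facet normal -0.7633 -0.0430 0.6446
    outer loop
      vertex 0.958 17.419 0.000
      vertex 1.573 6.503 0.000
      vertex 12.599 12.599 13.464
    endloop
  endfacet
  facet normal -0.4423 -0.6236 0.6446
    outer loop
      vertex 1.573 6.503 0.000
      vertex 10.490 0.178 0.000
      vertex 12.599 12.599 13.464
    endloop
  endfacet
  facet normal 0.2118 -0.7346 0.6446
    outer loop
      vertex 10.490 0.178 0.000
      vertex 20.995 3.206 0.000
      vertex 12.599 12.599 13.464
    endloop
  endfacet
  facet normal 0.7064 -0.2925 0.6446
    outer loop
      vertex 20.995 3.206 0.000
      vertex 25.178 13.307 0.000
      vertex 12.599 12.599 13.464
    endloop
  endfacet
endsolid part

The G0 Z moves step by Δz≈2.693 mm. The G1 loops shrink linearly with z, so the solid tapers from its base footprint up to z≈13.5. Closing with a flat bottom cap and the tapered top and triangulating gives 12 facets — a regular 7-sided pyramid, base circumscribed radius ≈ 12.6 mm, apex at z ≈ 13.5 mm.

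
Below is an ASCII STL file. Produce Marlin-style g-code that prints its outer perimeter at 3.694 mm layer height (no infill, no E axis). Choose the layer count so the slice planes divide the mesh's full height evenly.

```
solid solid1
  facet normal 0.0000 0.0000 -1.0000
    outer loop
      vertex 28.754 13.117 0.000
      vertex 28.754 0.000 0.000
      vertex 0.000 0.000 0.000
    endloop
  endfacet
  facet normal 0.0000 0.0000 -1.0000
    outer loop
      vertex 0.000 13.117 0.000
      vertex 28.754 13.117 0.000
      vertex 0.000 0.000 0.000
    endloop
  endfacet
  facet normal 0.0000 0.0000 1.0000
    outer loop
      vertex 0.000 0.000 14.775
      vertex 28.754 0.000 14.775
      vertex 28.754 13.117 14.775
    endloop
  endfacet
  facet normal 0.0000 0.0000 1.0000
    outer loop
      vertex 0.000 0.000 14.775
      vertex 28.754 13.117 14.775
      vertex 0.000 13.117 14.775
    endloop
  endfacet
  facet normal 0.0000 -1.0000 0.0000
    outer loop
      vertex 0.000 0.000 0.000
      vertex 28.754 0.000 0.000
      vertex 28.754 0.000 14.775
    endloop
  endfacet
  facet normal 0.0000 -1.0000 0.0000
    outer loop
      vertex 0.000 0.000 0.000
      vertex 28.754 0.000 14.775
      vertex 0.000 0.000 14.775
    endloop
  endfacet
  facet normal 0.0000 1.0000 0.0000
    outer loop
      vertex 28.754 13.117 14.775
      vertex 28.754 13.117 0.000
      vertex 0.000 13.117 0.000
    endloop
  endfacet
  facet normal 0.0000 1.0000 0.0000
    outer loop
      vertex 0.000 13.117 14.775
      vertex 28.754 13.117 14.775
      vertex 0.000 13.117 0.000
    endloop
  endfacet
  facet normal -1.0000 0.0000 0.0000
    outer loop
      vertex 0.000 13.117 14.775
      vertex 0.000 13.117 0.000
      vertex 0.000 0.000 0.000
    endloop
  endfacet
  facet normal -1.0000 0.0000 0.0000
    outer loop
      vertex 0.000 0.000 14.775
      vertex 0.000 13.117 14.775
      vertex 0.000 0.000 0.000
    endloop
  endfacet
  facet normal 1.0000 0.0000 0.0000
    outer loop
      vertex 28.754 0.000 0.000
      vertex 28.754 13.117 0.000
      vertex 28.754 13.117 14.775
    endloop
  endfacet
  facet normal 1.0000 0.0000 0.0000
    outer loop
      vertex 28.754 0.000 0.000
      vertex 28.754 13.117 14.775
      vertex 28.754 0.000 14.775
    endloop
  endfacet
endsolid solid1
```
; perimeter-only toolpath
G21 ; units = mm
G90 ; absolute positioning
G28 ; home
; layer 1
G0 Z3.694
G0 X0.000 Y0.000
G1 X28.754 Y0.000
G1 X28.754 Y13.117
G1 X0.000 Y13.117
G1 X0.000 Y0.000
; layer 2
G0 Z7.388
G0 X0.000 Y0.000
G1 X28.754 Y0.000
G1 X28.754 Y13.117
G1 X0.000 Y13.117
G1 X0.000 Y0.000
; layer 3
G0 Z11.081
G0 X0.000 Y0.000
G1 X28.754 Y0.000
G1 X28.754 Y13.117
G1 X0.000 Y13.117
G1 X0.000 Y0.000
; layer 4
G0 Z14.775
G0 X0.000 Y0.000
G1 X28.754 Y0.000
G1 X28.754 Y13.117
G1 X0.000 Y13.117
G1 X0.000 Y0.000
M2 ; end

The solid is a rectangular box, roughly 28.8 × 13.1 mm footprint and 14.8 mm tall. Slicing at Δz = 3.694 mm — 4 equal slices spanning the solid's height, so layer i sits at z = i·h/4 — gives 4 non-empty perimeters. Each is a 4-segment closed polygon; G0 lifts to the layer z and rapids to the start vertex, then G1 traces the edges.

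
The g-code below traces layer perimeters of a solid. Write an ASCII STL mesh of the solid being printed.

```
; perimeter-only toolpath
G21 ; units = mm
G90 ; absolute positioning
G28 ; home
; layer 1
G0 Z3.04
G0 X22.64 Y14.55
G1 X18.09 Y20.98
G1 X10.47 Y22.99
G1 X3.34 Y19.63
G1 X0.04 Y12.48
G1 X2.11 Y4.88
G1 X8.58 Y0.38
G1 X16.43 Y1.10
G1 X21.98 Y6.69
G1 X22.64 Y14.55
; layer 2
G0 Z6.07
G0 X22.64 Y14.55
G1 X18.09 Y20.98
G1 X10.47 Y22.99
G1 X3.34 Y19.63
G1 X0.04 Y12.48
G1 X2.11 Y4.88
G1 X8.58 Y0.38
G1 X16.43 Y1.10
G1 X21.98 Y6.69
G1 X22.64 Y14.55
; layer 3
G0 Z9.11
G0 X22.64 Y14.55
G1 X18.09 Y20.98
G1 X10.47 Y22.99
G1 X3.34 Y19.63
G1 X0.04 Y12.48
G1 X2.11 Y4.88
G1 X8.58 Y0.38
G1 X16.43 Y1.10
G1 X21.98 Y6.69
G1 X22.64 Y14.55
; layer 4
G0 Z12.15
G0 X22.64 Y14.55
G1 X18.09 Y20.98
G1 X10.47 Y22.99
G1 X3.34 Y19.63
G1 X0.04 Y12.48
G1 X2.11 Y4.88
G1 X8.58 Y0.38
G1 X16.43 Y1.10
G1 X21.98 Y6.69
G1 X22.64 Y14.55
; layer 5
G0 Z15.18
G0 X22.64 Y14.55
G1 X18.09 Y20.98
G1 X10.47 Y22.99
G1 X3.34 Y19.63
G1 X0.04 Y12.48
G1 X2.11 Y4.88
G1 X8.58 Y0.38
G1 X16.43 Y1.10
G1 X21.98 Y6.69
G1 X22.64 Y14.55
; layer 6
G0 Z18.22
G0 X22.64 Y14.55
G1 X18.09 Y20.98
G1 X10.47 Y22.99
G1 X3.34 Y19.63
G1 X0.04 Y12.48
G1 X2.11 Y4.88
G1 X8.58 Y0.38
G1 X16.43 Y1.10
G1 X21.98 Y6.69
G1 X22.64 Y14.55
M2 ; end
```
solid part
  facet normal 0.0000 0.0000 -1.0000
    outer loop
      vertex 10.47 22.99 0.00
      vertex 18.09 20.98 0.00
      vertex 22.64 14.55 0.00
    endloop
  endfacet
  facet normal 0.0000 0.0000 -1.0000
    outer loop
      vertex 3.34 19.63 0.00
      vertex 10.47 22.99 0.00
      vertex 22.64 14.55 0.00
    endloop
  endfacet
  facet normal 0.0000 0.0000 -1.0000
    outer loop
      vertex 0.04 12.48 0.00
      vertex 3.34 19.63 0.00
      vertex 22.64 14.55 0.00
    endloop
  endfacet
  facet normal 0.0000 0.0000 -1.0000
    outer loop
      vertex 2.11 4.88 0.00
      vertex 0.04 12.48 0.00
      vertex 22.64 14.55 0.00
    endloop
  endfacet
  facet normal 0.0000 0.0000 -1.0000
    outer loop
      vertex 8.58 0.38 0.00
      vertex 2.11 4.88 0.00
      vertex 22.64 14.55 0.00
    endloop
  endfacet
  facet normal 0.0000 0.0000 -1.0000
    outer loop
      vertex 16.43 1.10 0.00
      vertex 8.58 0.38 0.00
      vertex 22.64 14.55 0.00
    endloop
  endfacet
  facet normal 0.0000 0.0000 -1.0000
    outer loop
      vertex 21.98 6.69 0.00
      vertex 16.43 1.10 0.00
      vertex 22.64 14.55 0.00
    endloop
  endfacet
  facet normal 0.0000 0.0000 1.0000
    outer loop
      vertex 22.64 14.55 18.22
      vertex 18.09 20.98 18.22
      vertex 10.47 22.99 18.22
    endloop
  endfacet
  facet normal 0.0000 0.0000 1.0000
    outer loop
      vertex 22.64 14.55 18.22
      vertex 10.47 22.99 18.22
      vertex 3.34 19.63 18.22
    endloop
  endfacet
  facet normal 0.0000 0.0000 1.0000
    outer loop
      vertex 22.64 14.55 18.22
      vertex 3.34 19.63 18.22
      vertex 0.04 12.48 18.22
    endloop
  endfacet
  facet normal 0.0000 0.0000 1.0000
    outer loop
      vertex 22.64 14.55 18.22
      vertex 0.04 12.48 18.22
      vertex 2.11 4.88 18.22
    endloop
  endfacet
  facet normal 0.0000 0.0000 1.0000
    outer loop
      vertex 22.64 14.55 18.22
      vertex 2.11 4.88 18.22
      vertex 8.58 0.38 18.22
    endloop
  endfacet
  facet normal 0.0000 0.0000 1.0000
    outer loop
      vertex 22.64 14.55 18.22
      vertex 8.58 0.38 18.22
      vertex 16.43 1.10 18.22
    endloop
  endfacet
  facet normal 0.0000 0.0000 1.0000
    outer loop
      vertex 22.64 14.55 18.22
      vertex 16.43 1.10 18.22
      vertex 21.98 6.69 18.22
    endloop
  endfacet
  facet normal 0.8163 0.5776 0.0000
    outer loop
      vertex 22.64 14.55 0.00
      vertex 18.09 20.98 0.00
      vertex 18.09 20.98 18.22
    endloop
  endfacet
  facet normal 0.8163 0.5776 0.0000
    outer loop
      vertex 22.64 14.55 0.00
      vertex 18.09 20.98 18.22
      vertex 22.64 14.55 18.22
    endloop
  endfacet
  facet normal 0.2551 0.9669 0.0000
    outer loop
      vertex 18.09 20.98 0.00
      vertex 10.47 22.99 0.00
      vertex 10.47 22.99 18.22
    endloop
  endfacet
  facet normal 0.2551 0.9669 0.0000
    outer loop
      vertex 18.09 20.98 0.00
      vertex 10.47 22.99 18.22
      vertex 18.09 20.98 18.22
    endloop
  endfacet
  facet normal -0.4263 0.9046 0.0000
    outer loop
      vertex 10.47 22.99 0.00
      vertex 3.34 19.63 0.00
      vertex 3.34 19.63 18.22
    endloop
  endfacet
  facet normal -0.4263 0.9046 0.0000
    outer loop
      vertex 10.47 22.99 0.00
      vertex 3.34 19.63 18.22
      vertex 10.47 22.99 18.22
    endloop
  endfacet
  facet normal -0.9080 0.4191 0.0000
    outer loop
      vertex 3.34 19.63 0.00
      vertex 0.04 12.48 0.00
      vertex 0.04 12.48 18.22
    endloop
  endfacet
  facet normal -0.9080 0.4191 0.0000
    outer loop
      vertex 3.34 19.63 0.00
      vertex 0.04 12.48 18.22
      vertex 3.34 19.63 18.22
    endloop
  endfacet
  facet normal -0.9649 -0.2628 0.0000
    outer loop
      vertex 0.04 12.48 0.00
      vertex 2.11 4.88 0.00
      vertex 2.11 4.88 18.22
    endloop
  endfacet
  facet normal -0.9649 -0.2628 0.0000
    outer loop
      vertex 0.04 12.48 0.00
      vertex 2.11 4.88 18.22
      vertex 0.04 12.48 18.22
    endloop
  endfacet
  facet normal -0.5710 -0.8210 0.0000
    outer loop
      vertex 2.11 4.88 0.00
      vertex 8.58 0.38 0.00
      vertex 8.58 0.38 18.22
    endloop
  endfacet
  facet normal -0.5710 -0.8210 0.0000
    outer loop
      vertex 2.11 4.88 0.00
      vertex 8.58 0.38 18.22
      vertex 2.11 4.88 18.22
    endloop
  endfacet
  facet normal 0.0913 -0.9958 0.0000
    outer loop
      vertex 8.58 0.38 0.00
      vertex 16.43 1.10 0.00
      vertex 16.43 1.10 18.22
    endloop
  endfacet
  facet normal 0.0913 -0.9958 0.0000
    outer loop
      vertex 8.58 0.38 0.00
      vertex 16.43 1.10 18.22
      vertex 8.58 0.38 18.22
    endloop
  endfacet
  facet normal 0.7096 -0.7046 0.0000
    outer loop
      vertex 16.43 1.10 0.00
      vertex 21.98 6.69 0.00
      vertex 21.98 6.69 18.22
    endloop
  endfacet
  facet normal 0.7096 -0.7046 0.0000
    outer loop
      vertex 16.43 1.10 0.00
      vertex 21.98 6.69 18.22
      vertex 16.43 1.10 18.22
    endloop
  endfacet
  facet normal 0.9965 -0.0837 0.0000
    outer loop
      vertex 21.98 6.69 0.00
      vertex 22.64 14.55 0.00
      vertex 22.64 14.55 18.22
    endloop
  endfacet
  facet normal 0.9965 -0.0837 0.0000
    outer loop
      vertex 21.98 6.69 0.00
      vertex 22.64 14.55 18.22
      vertex 21.98 6.69 18.22
    endloop
  endfacet
endsolid part

The G0 Z moves step by Δz≈3.04 mm. Every layer's G1 loop is the same polygon, so the solid is a straight extrusion of it from z=0 to z≈18.2. Closing with flat bottom and top caps and triangulating gives 32 facets — a regular 9-sided prism (a cylinder approximated with 9 flat sides), circumscribed radius ≈ 11.5 mm, height ≈ 18.2 mm.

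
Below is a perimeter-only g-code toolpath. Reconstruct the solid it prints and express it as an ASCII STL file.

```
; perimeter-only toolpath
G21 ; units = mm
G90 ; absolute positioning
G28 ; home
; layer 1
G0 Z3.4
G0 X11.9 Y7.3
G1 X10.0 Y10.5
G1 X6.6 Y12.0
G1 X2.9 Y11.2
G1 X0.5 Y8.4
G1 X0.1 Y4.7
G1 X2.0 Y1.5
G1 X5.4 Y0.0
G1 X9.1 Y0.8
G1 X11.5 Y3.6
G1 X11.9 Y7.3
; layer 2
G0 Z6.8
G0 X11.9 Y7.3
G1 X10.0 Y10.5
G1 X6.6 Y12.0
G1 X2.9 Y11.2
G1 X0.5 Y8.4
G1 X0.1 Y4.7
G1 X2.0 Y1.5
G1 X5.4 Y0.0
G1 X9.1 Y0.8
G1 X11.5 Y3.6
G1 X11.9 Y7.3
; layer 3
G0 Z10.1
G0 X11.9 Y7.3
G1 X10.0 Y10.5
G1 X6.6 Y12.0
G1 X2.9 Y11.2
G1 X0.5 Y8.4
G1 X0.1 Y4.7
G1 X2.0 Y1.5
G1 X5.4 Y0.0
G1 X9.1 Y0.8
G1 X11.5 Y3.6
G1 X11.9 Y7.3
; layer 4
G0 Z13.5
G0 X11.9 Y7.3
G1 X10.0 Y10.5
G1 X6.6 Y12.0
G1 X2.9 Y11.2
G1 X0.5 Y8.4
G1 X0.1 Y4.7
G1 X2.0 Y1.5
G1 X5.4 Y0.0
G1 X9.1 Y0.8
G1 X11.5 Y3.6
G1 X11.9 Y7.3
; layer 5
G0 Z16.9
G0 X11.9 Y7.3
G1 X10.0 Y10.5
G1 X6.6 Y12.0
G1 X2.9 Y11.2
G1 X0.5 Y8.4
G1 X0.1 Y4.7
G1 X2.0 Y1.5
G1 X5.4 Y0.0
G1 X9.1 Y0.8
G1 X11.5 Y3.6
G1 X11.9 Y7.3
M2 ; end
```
solid part
  facet normal 0.0000 0.0000 -1.0000
    outer loop
      vertex 6.6 12.0 0.0
      vertex 10.0 10.5 0.0
      vertex 11.9 7.3 0.0
    endloop
  endfacet
  facet normal 0.0000 0.0000 -1.0000
    outer loop
      vertex 2.9 11.2 0.0
      vertex 6.6 12.0 0.0
      vertex 11.9 7.3 0.0
    endloop
  endfacet
  facet normal 0.0000 0.0000 -1.0000
    outer loop
      vertex 0.5 8.4 0.0
      vertex 2.9 11.2 0.0
      vertex 11.9 7.3 0.0
    endloop
  endfacet
  facet normal 0.0000 0.0000 -1.0000
    outer loop
      vertex 0.1 4.7 0.0
      vertex 0.5 8.4 0.0
      vertex 11.9 7.3 0.0
    endloop
  endfacet
  facet normal 0.0000 0.0000 -1.0000
    outer loop
      vertex 2.0 1.5 0.0
      vertex 0.1 4.7 0.0
      vertex 11.9 7.3 0.0
    endloop
  endfacet
  facet normal 0.0000 0.0000 -1.0000
    outer loop
      vertex 5.4 0.0 0.0
      vertex 2.0 1.5 0.0
      vertex 11.9 7.3 0.0
    endloop
  endfacet
  facet normal 0.0000 0.0000 -1.0000
    outer loop
      vertex 9.1 0.8 0.0
      vertex 5.4 0.0 0.0
      vertex 11.9 7.3 0.0
    endloop
  endfacet
  facet normal 0.0000 0.0000 -1.0000
    outer loop
      vertex 11.5 3.6 0.0
      vertex 9.1 0.8 0.0
      vertex 11.9 7.3 0.0
    endloop
  endfacet
  facet normal 0.0000 0.0000 1.0000
    outer loop
      vertex 11.9 7.3 16.9
      vertex 10.0 10.5 16.9
      vertex 6.6 12.0 16.9
    endloop
  endfacet
  facet normal 0.0000 0.0000 1.0000
    outer loop
      vertex 11.9 7.3 16.9
      vertex 6.6 12.0 16.9
      vertex 2.9 11.2 16.9
    endloop
  endfacet
  facet normal 0.0000 0.0000 1.0000
    outer loop
      vertex 11.9 7.3 16.9
      vertex 2.9 11.2 16.9
      vertex 0.5 8.4 16.9
    endloop
  endfacet
  facet normal 0.0000 0.0000 1.0000
    outer loop
      vertex 11.9 7.3 16.9
      vertex 0.5 8.4 16.9
      vertex 0.1 4.7 16.9
    endloop
  endfacet
  facet normal 0.0000 0.0000 1.0000
    outer loop
      vertex 11.9 7.3 16.9
      vertex 0.1 4.7 16.9
      vertex 2.0 1.5 16.9
    endloop
  endfacet
  facet normal 0.0000 0.0000 1.0000
    outer loop
      vertex 11.9 7.3 16.9
      vertex 2.0 1.5 16.9
      vertex 5.4 0.0 16.9
    endloop
  endfacet
  facet normal 0.0000 0.0000 1.0000
    outer loop
      vertex 11.9 7.3 16.9
      vertex 5.4 0.0 16.9
      vertex 9.1 0.8 16.9
    endloop
  endfacet
  facet normal 0.0000 0.0000 1.0000
    outer loop
      vertex 11.9 7.3 16.9
      vertex 9.1 0.8 16.9
      vertex 11.5 3.6 16.9
    endloop
  endfacet
  facet normal 0.8599 0.5105 0.0000
    outer loop
      vertex 11.9 7.3 0.0
      vertex 10.0 10.5 0.0
      vertex 10.0 10.5 16.9
    endloop
  endfacet
  facet normal 0.8599 0.5105 0.0000
    outer loop
      vertex 11.9 7.3 0.0
      vertex 10.0 10.5 16.9
      vertex 11.9 7.3 16.9
    endloop
  endfacet
  facet normal 0.4036 0.9149 0.0000
    outer loop
      vertex 10.0 10.5 0.0
      vertex 6.6 12.0 0.0
      vertex 6.6 12.0 16.9
    endloop
  endfacet
  facet normal 0.4036 0.9149 0.0000
    outer loop
      vertex 10.0 10.5 0.0
      vertex 6.6 12.0 16.9
      vertex 10.0 10.5 16.9
    endloop
  endfacet
  facet normal -0.2113 0.9774 0.0000
    outer loop
      vertex 6.6 12.0 0.0
      vertex 2.9 11.2 0.0
      vertex 2.9 11.2 16.9
    endloop
  endfacet
  facet normal -0.2113 0.9774 0.0000
    outer loop
      vertex 6.6 12.0 0.0
      vertex 2.9 11.2 16.9
      vertex 6.6 12.0 16.9
    endloop
  endfacet
  facet normal -0.7593 0.6508 0.0000
    outer loop
      vertex 2.9 11.2 0.0
      vertex 0.5 8.4 0.0
      vertex 0.5 8.4 16.9
    endloop
  endfacet
  facet normal -0.7593 0.6508 0.0000
    outer loop
      vertex 2.9 11.2 0.0
      vertex 0.5 8.4 16.9
      vertex 2.9 11.2 16.9
    endloop
  endfacet
  facet normal -0.9942 0.1075 0.0000
    outer loop
      vertex 0.5 8.4 0.0
      vertex 0.1 4.7 0.0
      vertex 0.1 4.7 16.9
    endloop
  endfacet
  facet normal -0.9942 0.1075 0.0000
    outer loop
      vertex 0.5 8.4 0.0
      vertex 0.1 4.7 16.9
      vertex 0.5 8.4 16.9
    endloop
  endfacet
  facet normal -0.8599 -0.5105 0.0000
    outer loop
      vertex 0.1 4.7 0.0
      vertex 2.0 1.5 0.0
      vertex 2.0 1.5 16.9
    endloop
  endfacet
  facet normal -0.8599 -0.5105 0.0000
    outer loop
      vertex 0.1 4.7 0.0
      vertex 2.0 1.5 16.9
      vertex 0.1 4.7 16.9
    endloop
  endfacet
  facet normal -0.4036 -0.9149 0.0000
    outer loop
      vertex 2.0 1.5 0.0
      vertex 5.4 0.0 0.0
      vertex 5.4 0.0 16.9
    endloop
  endfacet
  facet normal -0.4036 -0.9149 0.0000
    outer loop
      vertex 2.0 1.5 0.0
      vertex 5.4 0.0 16.9
      vertex 2.0 1.5 16.9
    endloop
  endfacet
  facet normal 0.2113 -0.9774 0.0000
    outer loop
      vertex 5.4 0.0 0.0
      vertex 9.1 0.8 0.0
      vertex 9.1 0.8 16.9
    endloop
  endfacet
  facet normal 0.2113 -0.9774 0.0000
    outer loop
      vertex 5.4 0.0 0.0
      vertex 9.1 0.8 16.9
      vertex 5.4 0.0 16.9
    endloop
  endfacet
  facet normal 0.7593 -0.6508 0.0000
    outer loop
      vertex 9.1 0.8 0.0
      vertex 11.5 3.6 0.0
      vertex 11.5 3.6 16.9
    endloop
  endfacet
  facet normal 0.7593 -0.6508 0.0000
    outer loop
      vertex 9.1 0.8 0.0
      vertex 11.5 3.6 16.9
      vertex 9.1 0.8 16.9
    endloop
  endfacet
  facet normal 0.9942 -0.1075 0.0000
    outer loop
      vertex 11.5 3.6 0.0
      vertex 11.9 7.3 0.0
      vertex 11.9 7.3 16.9
    endloop
  endfacet
  facet normal 0.9942 -0.1075 0.0000
    outer loop
      vertex 11.5 3.6 0.0
      vertex 11.9 7.3 16.9
      vertex 11.5 3.6 16.9
    endloop
  endfacet
endsolid part

The G0 Z moves step by Δz≈3.4 mm. Every layer's G1 loop is the same polygon, so the solid is a straight extrusion of it from z=0 to z≈16.9. Closing with flat bottom and top caps and triangulating gives 36 facets — a regular 10-sided prism (a cylinder approximated with 10 flat sides), circumscribed radius ≈ 6 mm, height ≈ 16.9 mm.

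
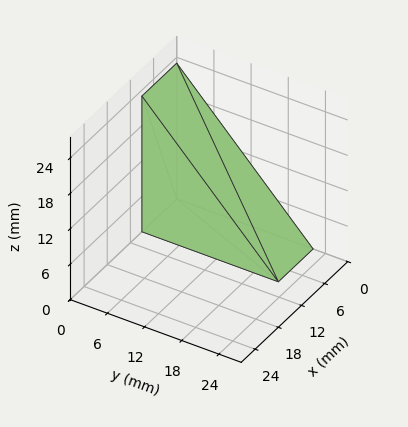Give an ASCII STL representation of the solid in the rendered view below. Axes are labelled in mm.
Reading the render: the shape is a wedge (ramp): 9 × 22 mm base, rising to 23 mm along the y=0 edge and sloping linearly to z=0 at y=22 (dimensions read to the nearest mm from the axis ticks). For the STL, each face is triangulated and given an outward normal.

solid part
  facet normal 0.0000 0.0000 -1.0000
    outer loop
      vertex 9.00 22.00 0.00
      vertex 9.00 0.00 0.00
      vertex 0.00 0.00 0.00
    endloop
  endfacet
  facet normal 0.0000 0.0000 -1.0000
    outer loop
      vertex 0.00 22.00 0.00
      vertex 9.00 22.00 0.00
      vertex 0.00 0.00 0.00
    endloop
  endfacet
  facet normal 0.0000 -1.0000 0.0000
    outer loop
      vertex 0.00 0.00 0.00
      vertex 9.00 0.00 0.00
      vertex 9.00 0.00 23.00
    endloop
  endfacet
  facet normal 0.0000 -1.0000 0.0000
    outer loop
      vertex 0.00 0.00 0.00
      vertex 9.00 0.00 23.00
      vertex 0.00 0.00 23.00
    endloop
  endfacet
  facet normal 0.0000 0.7226 0.6912
    outer loop
      vertex 0.00 0.00 23.00
      vertex 9.00 0.00 23.00
      vertex 9.00 22.00 0.00
    endloop
  endfacet
  facet normal 0.0000 0.7226 0.6912
    outer loop
      vertex 0.00 0.00 23.00
      vertex 9.00 22.00 0.00
      vertex 0.00 22.00 0.00
    endloop
  endfacet
  facet normal -1.0000 0.0000 0.0000
    outer loop
      vertex 0.00 0.00 23.00
      vertex 0.00 22.00 0.00
      vertex 0.00 0.00 0.00
    endloop
  endfacet
  facet normal 1.0000 0.0000 0.0000
    outer loop
      vertex 9.00 0.00 0.00
      vertex 9.00 22.00 0.00
      vertex 9.00 0.00 23.00
    endloop
  endfacet
endsolid part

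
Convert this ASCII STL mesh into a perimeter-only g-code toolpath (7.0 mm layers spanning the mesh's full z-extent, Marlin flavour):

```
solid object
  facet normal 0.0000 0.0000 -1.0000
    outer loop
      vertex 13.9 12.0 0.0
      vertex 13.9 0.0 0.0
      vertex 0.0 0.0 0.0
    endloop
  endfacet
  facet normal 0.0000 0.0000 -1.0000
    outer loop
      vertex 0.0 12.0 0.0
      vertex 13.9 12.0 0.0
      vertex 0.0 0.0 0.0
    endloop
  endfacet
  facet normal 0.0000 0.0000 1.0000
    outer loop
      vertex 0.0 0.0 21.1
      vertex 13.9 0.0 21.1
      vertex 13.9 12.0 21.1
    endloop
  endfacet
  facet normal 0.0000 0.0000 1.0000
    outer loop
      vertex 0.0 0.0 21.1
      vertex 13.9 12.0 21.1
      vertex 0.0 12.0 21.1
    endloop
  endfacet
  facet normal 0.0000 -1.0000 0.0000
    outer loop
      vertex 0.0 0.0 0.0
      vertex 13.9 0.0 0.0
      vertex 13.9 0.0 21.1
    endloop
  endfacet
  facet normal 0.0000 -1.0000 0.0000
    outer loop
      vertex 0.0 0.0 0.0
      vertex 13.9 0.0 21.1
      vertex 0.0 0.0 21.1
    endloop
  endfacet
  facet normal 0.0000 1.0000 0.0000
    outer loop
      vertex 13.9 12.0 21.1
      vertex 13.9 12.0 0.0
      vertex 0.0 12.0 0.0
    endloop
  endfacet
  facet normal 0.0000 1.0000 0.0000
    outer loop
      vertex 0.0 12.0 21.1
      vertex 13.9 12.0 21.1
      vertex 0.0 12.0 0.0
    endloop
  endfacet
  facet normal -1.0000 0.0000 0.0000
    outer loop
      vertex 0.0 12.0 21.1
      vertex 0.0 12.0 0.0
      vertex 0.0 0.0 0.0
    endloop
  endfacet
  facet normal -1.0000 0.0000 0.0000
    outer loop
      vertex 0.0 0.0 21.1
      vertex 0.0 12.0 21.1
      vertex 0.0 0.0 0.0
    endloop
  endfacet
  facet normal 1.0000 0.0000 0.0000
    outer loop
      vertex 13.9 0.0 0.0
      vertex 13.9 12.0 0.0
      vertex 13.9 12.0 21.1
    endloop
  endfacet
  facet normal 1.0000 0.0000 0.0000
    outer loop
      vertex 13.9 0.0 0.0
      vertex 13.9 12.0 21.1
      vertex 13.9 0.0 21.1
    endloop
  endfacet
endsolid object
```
; perimeter-only toolpath
G21 ; units = mm
G90 ; absolute positioning
G28 ; home
; layer 1
G0 Z7.0
G0 X0.0 Y0.0
G1 X13.9 Y0.0
G1 X13.9 Y12.0
G1 X0.0 Y12.0
G1 X0.0 Y0.0
; layer 2
G0 Z14.1
G0 X0.0 Y0.0
G1 X13.9 Y0.0
G1 X13.9 Y12.0
G1 X0.0 Y12.0
G1 X0.0 Y0.0
; layer 3
G0 Z21.1
G0 X0.0 Y0.0
G1 X13.9 Y0.0
G1 X13.9 Y12.0
G1 X0.0 Y12.0
G1 X0.0 Y0.0
M2 ; end

The solid is a rectangular box, roughly 13.9 × 12 mm footprint and 21.1 mm tall. Slicing at Δz = 7.0 mm — 3 equal slices spanning the solid's height, so layer i sits at z = i·h/3 — gives 3 non-empty perimeters. Each is a 4-segment closed polygon; G0 lifts to the layer z and rapids to the start vertex, then G1 traces the edges.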